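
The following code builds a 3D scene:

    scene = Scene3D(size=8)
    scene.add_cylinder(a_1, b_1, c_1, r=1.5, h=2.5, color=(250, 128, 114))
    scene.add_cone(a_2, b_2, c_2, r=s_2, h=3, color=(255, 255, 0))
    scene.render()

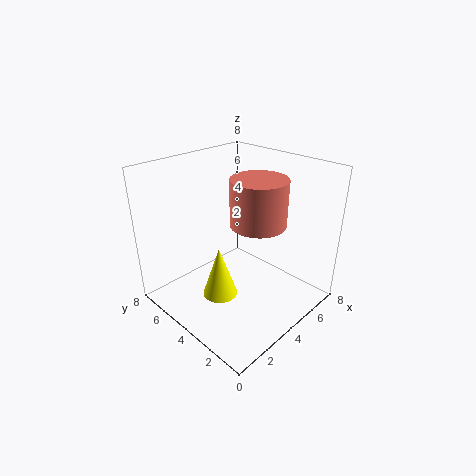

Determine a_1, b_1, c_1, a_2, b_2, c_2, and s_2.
a_1 = 4.5
b_1 = 3
c_1 = 5
a_2 = 3
b_2 = 4.5
c_2 = 0.5
s_2 = 1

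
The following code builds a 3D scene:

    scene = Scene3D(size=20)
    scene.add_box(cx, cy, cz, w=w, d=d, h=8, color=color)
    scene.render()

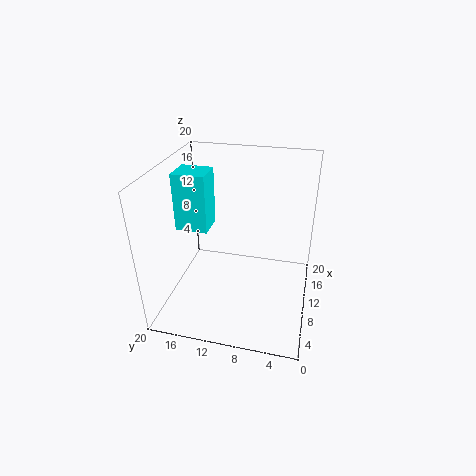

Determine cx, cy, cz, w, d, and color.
cx = 8.5, cy = 14, cz = 11, w = 4, d = 4.5, color = 'cyan'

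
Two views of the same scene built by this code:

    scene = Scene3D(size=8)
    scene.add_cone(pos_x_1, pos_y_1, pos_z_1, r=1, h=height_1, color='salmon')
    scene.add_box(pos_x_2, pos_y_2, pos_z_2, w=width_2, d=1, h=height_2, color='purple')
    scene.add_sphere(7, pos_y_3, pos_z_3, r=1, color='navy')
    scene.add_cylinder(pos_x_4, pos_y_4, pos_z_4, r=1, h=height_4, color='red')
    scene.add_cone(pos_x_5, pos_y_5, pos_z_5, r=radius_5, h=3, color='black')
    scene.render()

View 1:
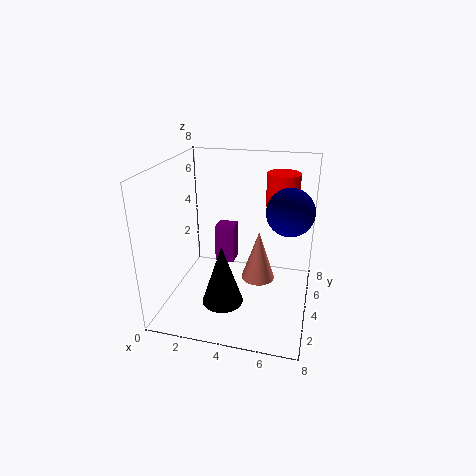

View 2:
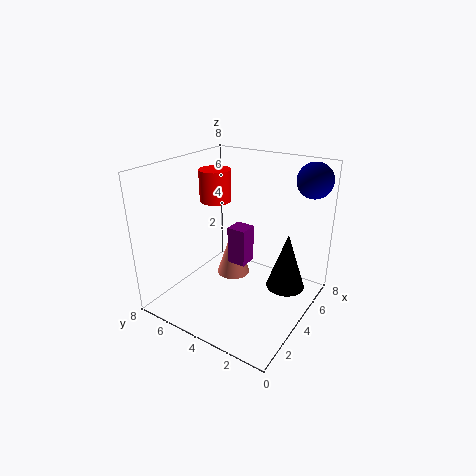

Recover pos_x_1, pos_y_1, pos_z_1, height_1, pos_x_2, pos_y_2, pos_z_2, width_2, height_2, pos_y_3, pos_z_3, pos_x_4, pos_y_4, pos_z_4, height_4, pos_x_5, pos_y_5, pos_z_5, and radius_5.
pos_x_1 = 5; pos_y_1 = 5; pos_z_1 = 1; height_1 = 3; pos_x_2 = 3; pos_y_2 = 3; pos_z_2 = 3; width_2 = 1; height_2 = 2; pos_y_3 = 1; pos_z_3 = 7; pos_x_4 = 6; pos_y_4 = 7; pos_z_4 = 5; height_4 = 2; pos_x_5 = 4; pos_y_5 = 1; pos_z_5 = 2; radius_5 = 1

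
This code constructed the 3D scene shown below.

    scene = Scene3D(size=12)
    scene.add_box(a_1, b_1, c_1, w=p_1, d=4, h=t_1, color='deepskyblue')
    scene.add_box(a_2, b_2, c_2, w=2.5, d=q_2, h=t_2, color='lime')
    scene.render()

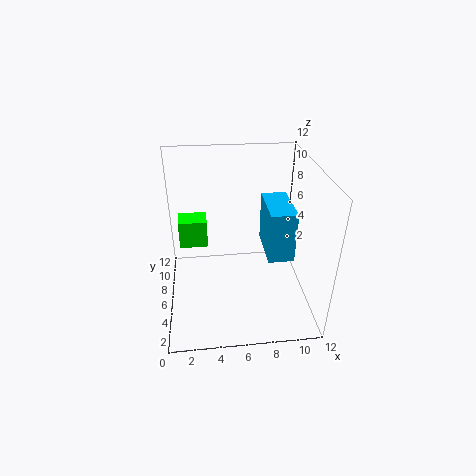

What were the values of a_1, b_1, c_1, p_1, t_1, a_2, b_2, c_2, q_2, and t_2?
a_1 = 8, b_1 = 3, c_1 = 5.5, p_1 = 2, t_1 = 4, a_2 = 1, b_2 = 8, c_2 = 4, q_2 = 2, t_2 = 2.5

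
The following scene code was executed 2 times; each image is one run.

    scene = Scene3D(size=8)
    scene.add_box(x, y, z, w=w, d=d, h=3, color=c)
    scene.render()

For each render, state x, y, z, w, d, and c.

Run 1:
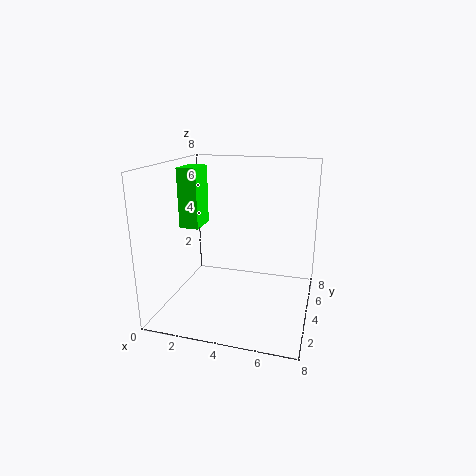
x = 1.5, y = 2, z = 5, w = 1, d = 1.5, c = 'lime'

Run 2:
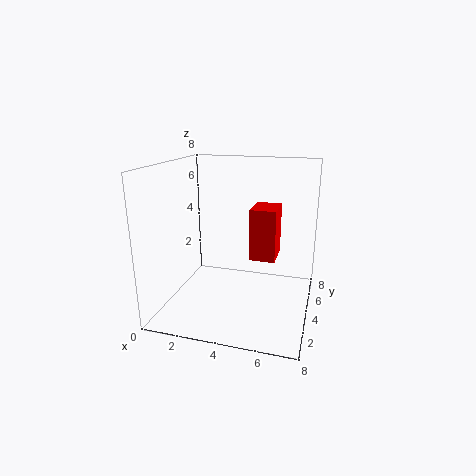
x = 4.5, y = 4.5, z = 2.5, w = 1.5, d = 2, c = 'red'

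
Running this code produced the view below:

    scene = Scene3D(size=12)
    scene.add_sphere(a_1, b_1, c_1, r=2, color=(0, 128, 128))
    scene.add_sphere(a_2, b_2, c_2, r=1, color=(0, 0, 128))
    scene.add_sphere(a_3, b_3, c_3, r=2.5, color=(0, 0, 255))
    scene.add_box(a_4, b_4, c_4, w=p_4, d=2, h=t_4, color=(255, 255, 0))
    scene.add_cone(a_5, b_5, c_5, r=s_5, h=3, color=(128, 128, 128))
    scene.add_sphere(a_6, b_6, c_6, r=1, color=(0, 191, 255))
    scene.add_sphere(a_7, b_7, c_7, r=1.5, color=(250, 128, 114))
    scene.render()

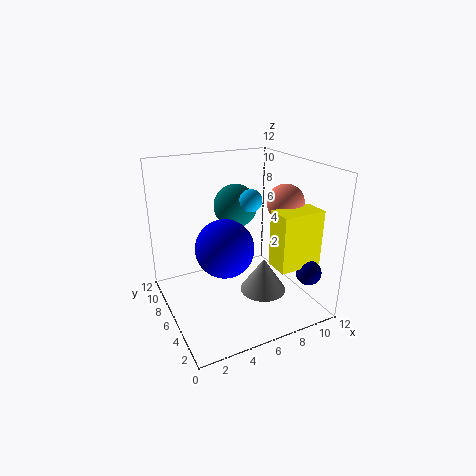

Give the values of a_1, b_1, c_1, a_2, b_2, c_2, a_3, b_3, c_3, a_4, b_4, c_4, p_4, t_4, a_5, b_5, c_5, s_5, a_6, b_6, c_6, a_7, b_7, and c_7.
a_1 = 7.5
b_1 = 9.5
c_1 = 7.5
a_2 = 10
b_2 = 1.5
c_2 = 4
a_3 = 5
b_3 = 6.5
c_3 = 5
a_4 = 7.5
b_4 = 1.5
c_4 = 4.5
p_4 = 3.5
t_4 = 4.5
a_5 = 8
b_5 = 5
c_5 = 1
s_5 = 2
a_6 = 8
b_6 = 7.5
c_6 = 8.5
a_7 = 9.5
b_7 = 4.5
c_7 = 9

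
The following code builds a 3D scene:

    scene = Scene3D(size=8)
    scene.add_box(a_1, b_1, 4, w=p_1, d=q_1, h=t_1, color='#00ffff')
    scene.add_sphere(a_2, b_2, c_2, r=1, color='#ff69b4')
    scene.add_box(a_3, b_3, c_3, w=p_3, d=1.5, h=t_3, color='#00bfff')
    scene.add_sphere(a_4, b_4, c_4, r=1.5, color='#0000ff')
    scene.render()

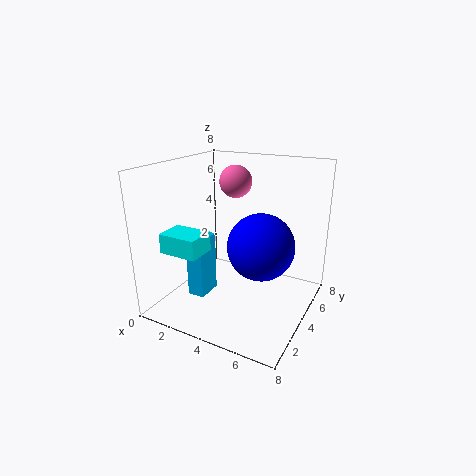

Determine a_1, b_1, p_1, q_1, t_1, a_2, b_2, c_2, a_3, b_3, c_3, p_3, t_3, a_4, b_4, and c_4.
a_1 = 1.5; b_1 = 0.5; p_1 = 2; q_1 = 1.5; t_1 = 1; a_2 = 2.5; b_2 = 6.5; c_2 = 6.5; a_3 = 1.5; b_3 = 2.5; c_3 = 0.5; p_3 = 1; t_3 = 3.5; a_4 = 6.5; b_4 = 1.5; c_4 = 5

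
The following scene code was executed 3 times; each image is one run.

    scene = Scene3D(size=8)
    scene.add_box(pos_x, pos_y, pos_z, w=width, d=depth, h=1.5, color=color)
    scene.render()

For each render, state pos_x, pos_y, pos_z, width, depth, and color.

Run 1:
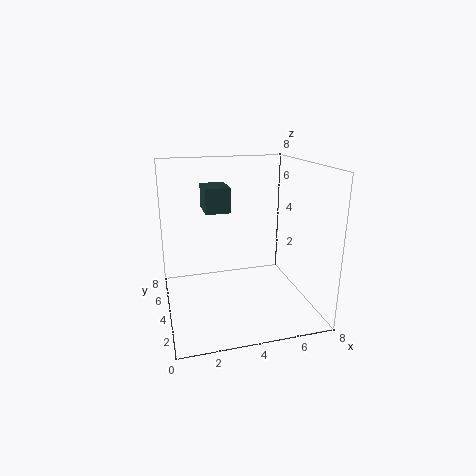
pos_x = 2.5, pos_y = 5.5, pos_z = 5, width = 1.5, depth = 2, color = 'darkslategray'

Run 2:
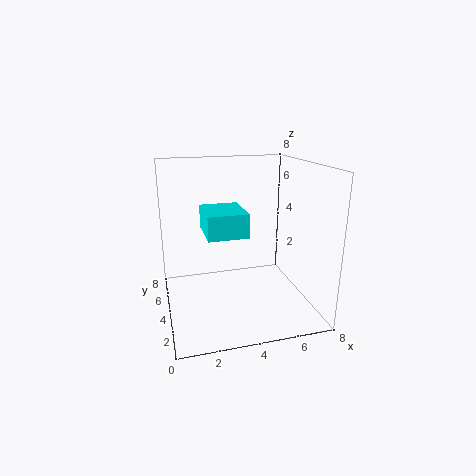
pos_x = 2.5, pos_y = 5, pos_z = 3.5, width = 2.5, depth = 3, color = 'cyan'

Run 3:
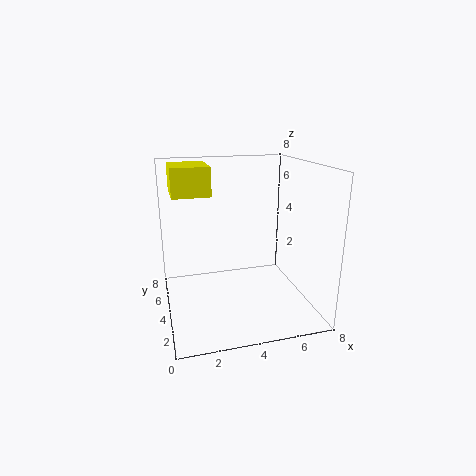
pos_x = 0.5, pos_y = 3.5, pos_z = 6.5, width = 2, depth = 2.5, color = 'yellow'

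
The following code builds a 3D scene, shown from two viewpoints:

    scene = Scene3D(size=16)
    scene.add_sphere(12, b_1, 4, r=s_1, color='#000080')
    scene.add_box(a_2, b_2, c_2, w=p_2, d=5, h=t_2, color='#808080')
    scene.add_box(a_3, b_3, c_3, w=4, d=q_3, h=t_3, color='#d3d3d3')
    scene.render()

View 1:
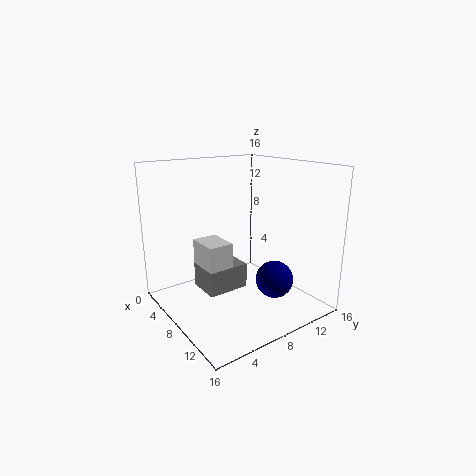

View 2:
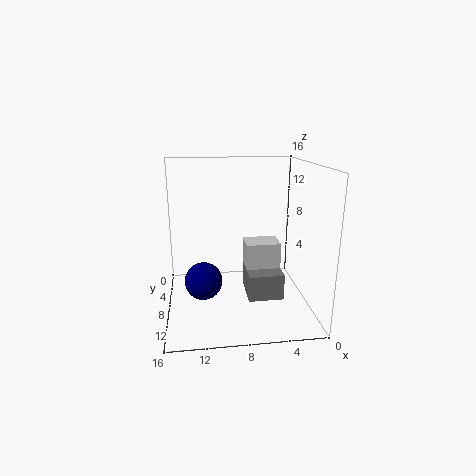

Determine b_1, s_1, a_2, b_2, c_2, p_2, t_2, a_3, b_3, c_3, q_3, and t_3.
b_1 = 10; s_1 = 2; a_2 = 3; b_2 = 5; c_2 = 1; p_2 = 4; t_2 = 3; a_3 = 3; b_3 = 5; c_3 = 4; q_3 = 3; t_3 = 3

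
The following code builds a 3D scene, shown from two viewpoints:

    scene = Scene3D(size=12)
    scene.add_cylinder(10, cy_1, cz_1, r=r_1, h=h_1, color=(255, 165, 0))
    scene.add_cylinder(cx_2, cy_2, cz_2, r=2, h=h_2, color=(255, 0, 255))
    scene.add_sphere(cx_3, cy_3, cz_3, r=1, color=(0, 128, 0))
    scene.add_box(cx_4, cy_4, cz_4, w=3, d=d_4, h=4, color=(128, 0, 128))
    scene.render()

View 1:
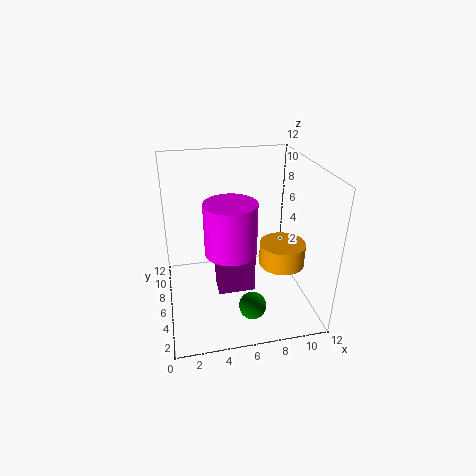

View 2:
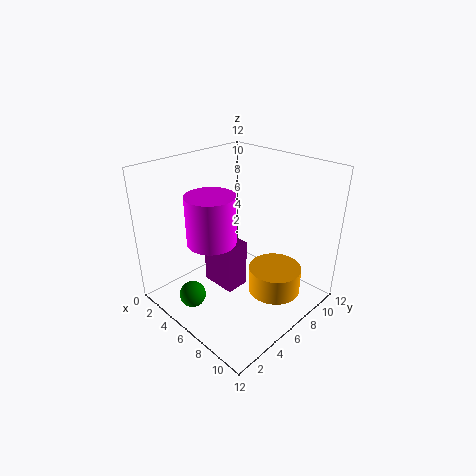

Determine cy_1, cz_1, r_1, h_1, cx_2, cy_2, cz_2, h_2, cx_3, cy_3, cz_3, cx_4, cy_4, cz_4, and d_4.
cy_1 = 6; cz_1 = 3; r_1 = 2; h_1 = 2; cx_2 = 5; cy_2 = 4; cz_2 = 6; h_2 = 4; cx_3 = 6; cy_3 = 1; cz_3 = 3; cx_4 = 4; cy_4 = 4; cz_4 = 2; d_4 = 2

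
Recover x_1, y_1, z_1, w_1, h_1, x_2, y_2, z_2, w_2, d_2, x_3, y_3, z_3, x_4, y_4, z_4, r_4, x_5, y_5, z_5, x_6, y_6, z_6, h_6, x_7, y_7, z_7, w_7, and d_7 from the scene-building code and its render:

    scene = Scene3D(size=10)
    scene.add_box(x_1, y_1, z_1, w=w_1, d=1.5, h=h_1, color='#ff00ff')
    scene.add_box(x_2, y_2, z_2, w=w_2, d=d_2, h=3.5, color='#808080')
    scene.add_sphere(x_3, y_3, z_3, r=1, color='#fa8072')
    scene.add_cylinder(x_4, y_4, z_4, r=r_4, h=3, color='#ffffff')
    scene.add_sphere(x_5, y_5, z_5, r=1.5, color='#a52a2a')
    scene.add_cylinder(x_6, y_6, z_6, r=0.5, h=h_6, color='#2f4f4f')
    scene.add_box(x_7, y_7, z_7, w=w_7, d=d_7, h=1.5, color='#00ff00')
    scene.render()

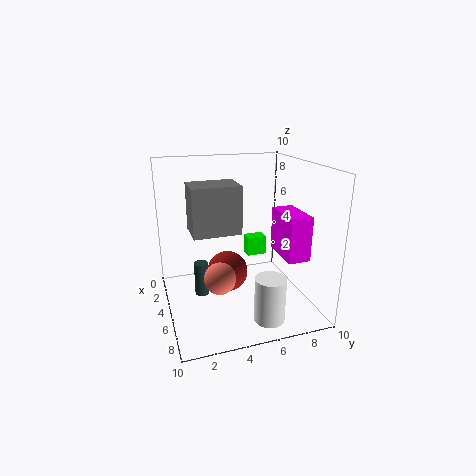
x_1 = 5, y_1 = 7.5, z_1 = 4, w_1 = 3, h_1 = 3, x_2 = 2, y_2 = 2, z_2 = 5, w_2 = 2.5, d_2 = 3.5, x_3 = 7.5, y_3 = 3, z_3 = 3.5, x_4 = 8.5, y_4 = 6, z_4 = 0.5, r_4 = 1, x_5 = 4, y_5 = 4.5, z_5 = 2, x_6 = 4, y_6 = 2.5, z_6 = 0.5, h_6 = 2.5, x_7 = 2, y_7 = 6.5, z_7 = 2.5, w_7 = 1, d_7 = 1.5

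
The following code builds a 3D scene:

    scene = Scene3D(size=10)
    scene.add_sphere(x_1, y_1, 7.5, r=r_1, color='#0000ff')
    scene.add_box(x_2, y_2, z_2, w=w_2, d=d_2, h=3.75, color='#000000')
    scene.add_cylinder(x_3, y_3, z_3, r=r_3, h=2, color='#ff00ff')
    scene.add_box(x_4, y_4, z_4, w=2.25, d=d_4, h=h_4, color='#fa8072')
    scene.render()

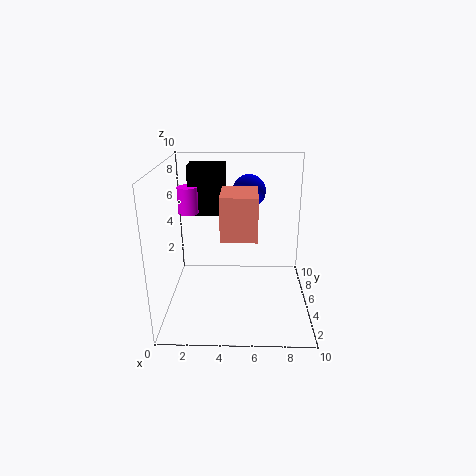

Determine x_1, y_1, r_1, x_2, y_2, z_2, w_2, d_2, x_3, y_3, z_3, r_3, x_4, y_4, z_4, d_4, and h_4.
x_1 = 5.75; y_1 = 8; r_1 = 1.25; x_2 = 1.25; y_2 = 7.25; z_2 = 5.75; w_2 = 2.75; d_2 = 1.75; x_3 = 1.25; y_3 = 7.25; z_3 = 6; r_3 = 0.75; x_4 = 4; y_4 = 2; z_4 = 6; d_4 = 2.75; h_4 = 2.75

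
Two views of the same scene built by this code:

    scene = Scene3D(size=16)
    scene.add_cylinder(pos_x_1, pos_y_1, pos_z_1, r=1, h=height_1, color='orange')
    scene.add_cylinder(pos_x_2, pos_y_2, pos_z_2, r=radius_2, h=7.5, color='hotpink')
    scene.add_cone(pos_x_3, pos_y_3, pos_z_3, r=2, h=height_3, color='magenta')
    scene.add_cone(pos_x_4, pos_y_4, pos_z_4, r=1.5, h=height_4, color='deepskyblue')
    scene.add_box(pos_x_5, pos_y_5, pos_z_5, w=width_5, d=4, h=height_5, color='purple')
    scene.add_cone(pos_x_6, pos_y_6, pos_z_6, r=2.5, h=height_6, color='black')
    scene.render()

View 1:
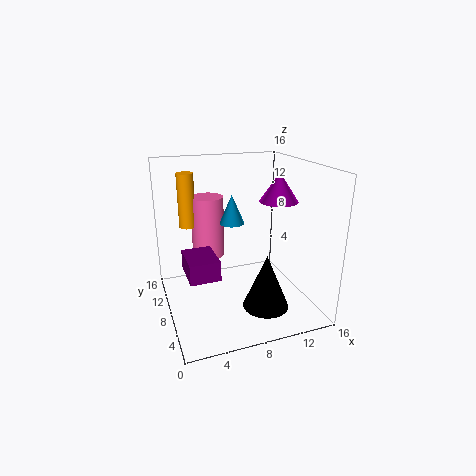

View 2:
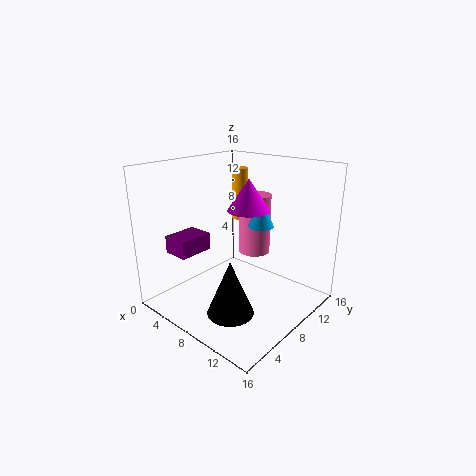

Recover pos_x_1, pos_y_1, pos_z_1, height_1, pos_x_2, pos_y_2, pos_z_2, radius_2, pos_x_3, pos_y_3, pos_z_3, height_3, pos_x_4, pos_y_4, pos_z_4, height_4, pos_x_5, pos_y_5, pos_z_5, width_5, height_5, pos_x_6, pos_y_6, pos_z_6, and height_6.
pos_x_1 = 3.5, pos_y_1 = 13.5, pos_z_1 = 8, height_1 = 6.5, pos_x_2 = 6, pos_y_2 = 13.5, pos_z_2 = 4, radius_2 = 2, pos_x_3 = 11.5, pos_y_3 = 5.5, pos_z_3 = 12.5, height_3 = 3, pos_x_4 = 8.5, pos_y_4 = 11.5, pos_z_4 = 8.5, height_4 = 3.5, pos_x_5 = 1.5, pos_y_5 = 3, pos_z_5 = 6, width_5 = 3, height_5 = 2, pos_x_6 = 10, pos_y_6 = 4.5, pos_z_6 = 1, height_6 = 6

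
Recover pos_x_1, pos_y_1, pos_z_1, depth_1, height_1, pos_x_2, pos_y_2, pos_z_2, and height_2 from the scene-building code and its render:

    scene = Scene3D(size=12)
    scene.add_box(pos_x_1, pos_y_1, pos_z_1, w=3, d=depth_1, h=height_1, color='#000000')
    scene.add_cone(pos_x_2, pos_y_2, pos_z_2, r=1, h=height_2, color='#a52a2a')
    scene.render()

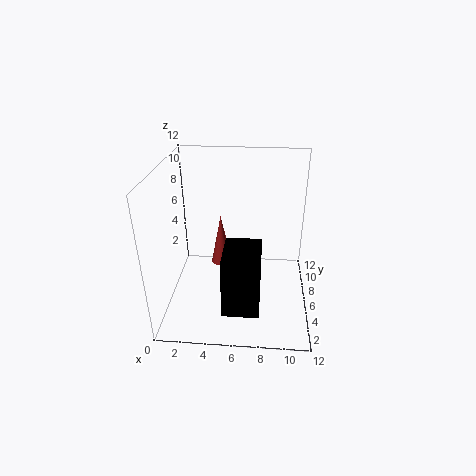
pos_x_1 = 5
pos_y_1 = 2
pos_z_1 = 1
depth_1 = 4
height_1 = 5
pos_x_2 = 4
pos_y_2 = 10
pos_z_2 = 1
height_2 = 5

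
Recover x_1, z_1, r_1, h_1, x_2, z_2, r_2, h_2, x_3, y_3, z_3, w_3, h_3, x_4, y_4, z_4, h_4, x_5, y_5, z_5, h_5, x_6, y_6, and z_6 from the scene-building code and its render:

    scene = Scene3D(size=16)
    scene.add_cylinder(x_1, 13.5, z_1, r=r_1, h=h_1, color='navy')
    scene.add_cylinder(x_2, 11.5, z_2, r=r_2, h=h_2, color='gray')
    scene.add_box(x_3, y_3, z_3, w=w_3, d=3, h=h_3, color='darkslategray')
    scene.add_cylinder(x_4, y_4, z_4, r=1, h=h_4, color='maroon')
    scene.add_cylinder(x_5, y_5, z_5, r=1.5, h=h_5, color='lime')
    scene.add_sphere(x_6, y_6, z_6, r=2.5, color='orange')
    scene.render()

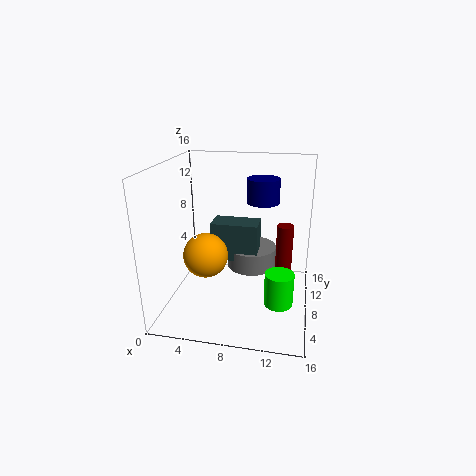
x_1 = 10, z_1 = 10.5, r_1 = 2, h_1 = 3, x_2 = 9, z_2 = 3, r_2 = 3, h_2 = 2.5, x_3 = 4.5, y_3 = 9, z_3 = 4.5, w_3 = 5.5, h_3 = 4.5, x_4 = 13, y_4 = 11.5, z_4 = 2, h_4 = 6.5, x_5 = 13, y_5 = 4.5, z_5 = 2.5, h_5 = 3.5, x_6 = 4.5, y_6 = 7, z_6 = 6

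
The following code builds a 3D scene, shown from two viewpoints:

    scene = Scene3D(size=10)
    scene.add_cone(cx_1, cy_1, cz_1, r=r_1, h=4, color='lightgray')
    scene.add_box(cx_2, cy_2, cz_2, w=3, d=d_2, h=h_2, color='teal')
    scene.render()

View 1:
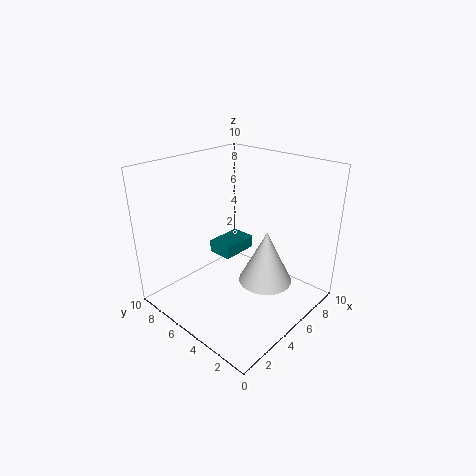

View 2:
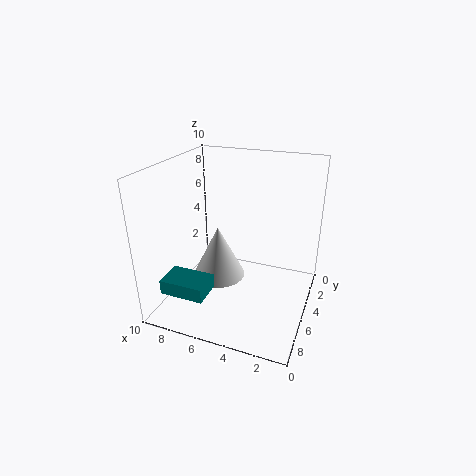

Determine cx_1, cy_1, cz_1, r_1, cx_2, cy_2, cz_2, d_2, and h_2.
cx_1 = 7; cy_1 = 4; cz_1 = 1; r_1 = 2; cx_2 = 6; cy_2 = 7; cz_2 = 2; d_2 = 2; h_2 = 1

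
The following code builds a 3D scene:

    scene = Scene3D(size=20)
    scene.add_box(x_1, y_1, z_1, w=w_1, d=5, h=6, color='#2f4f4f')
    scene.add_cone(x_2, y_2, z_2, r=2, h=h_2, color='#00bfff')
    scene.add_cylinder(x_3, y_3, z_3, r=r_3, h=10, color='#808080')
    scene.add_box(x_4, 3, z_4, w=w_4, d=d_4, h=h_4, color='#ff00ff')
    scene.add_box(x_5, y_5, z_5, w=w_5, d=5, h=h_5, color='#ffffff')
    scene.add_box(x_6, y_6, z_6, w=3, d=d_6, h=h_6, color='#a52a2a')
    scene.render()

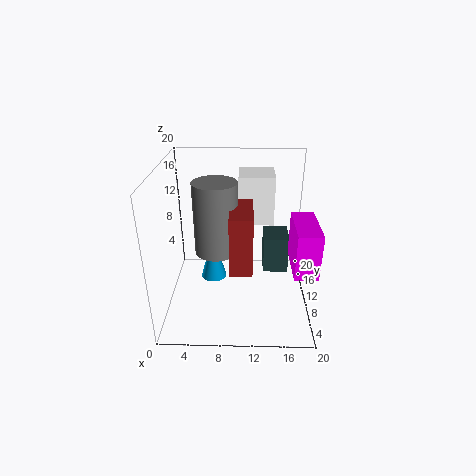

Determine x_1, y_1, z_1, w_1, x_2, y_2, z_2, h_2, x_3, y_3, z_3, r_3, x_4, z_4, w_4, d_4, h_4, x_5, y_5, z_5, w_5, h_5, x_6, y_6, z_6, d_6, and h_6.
x_1 = 14; y_1 = 15; z_1 = 1; w_1 = 4; x_2 = 6; y_2 = 14; z_2 = 1; h_2 = 7; x_3 = 7; y_3 = 10; z_3 = 8; r_3 = 3; x_4 = 17; z_4 = 8; w_4 = 3; d_4 = 7; h_4 = 6; x_5 = 10; y_5 = 12; z_5 = 11; w_5 = 5; h_5 = 7; x_6 = 9; y_6 = 5; z_6 = 7; d_6 = 7; h_6 = 8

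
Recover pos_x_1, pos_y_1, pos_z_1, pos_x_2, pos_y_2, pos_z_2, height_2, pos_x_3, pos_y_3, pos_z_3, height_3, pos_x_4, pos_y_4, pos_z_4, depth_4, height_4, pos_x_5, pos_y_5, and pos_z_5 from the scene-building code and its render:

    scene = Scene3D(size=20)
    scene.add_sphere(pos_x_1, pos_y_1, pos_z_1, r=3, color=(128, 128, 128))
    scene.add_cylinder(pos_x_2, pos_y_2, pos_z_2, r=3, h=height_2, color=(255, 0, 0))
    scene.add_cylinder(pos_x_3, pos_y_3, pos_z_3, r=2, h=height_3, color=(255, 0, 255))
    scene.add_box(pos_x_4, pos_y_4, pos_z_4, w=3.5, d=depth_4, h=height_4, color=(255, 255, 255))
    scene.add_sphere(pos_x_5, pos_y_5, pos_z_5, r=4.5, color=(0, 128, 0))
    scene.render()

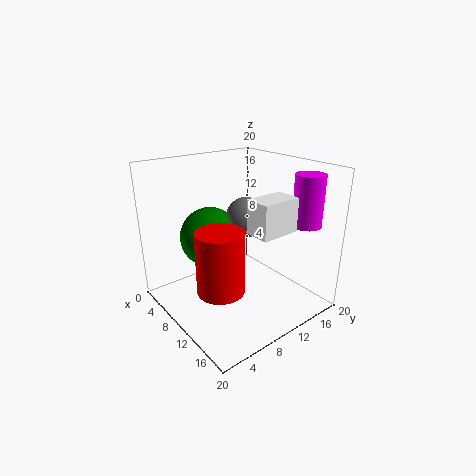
pos_x_1 = 7.5, pos_y_1 = 13.5, pos_z_1 = 11.5, pos_x_2 = 13.5, pos_y_2 = 4.5, pos_z_2 = 5.5, height_2 = 8, pos_x_3 = 16, pos_y_3 = 17, pos_z_3 = 12, height_3 = 7, pos_x_4 = 13, pos_y_4 = 9, pos_z_4 = 12, depth_4 = 5.5, height_4 = 4.5, pos_x_5 = 4.5, pos_y_5 = 9, pos_z_5 = 8.5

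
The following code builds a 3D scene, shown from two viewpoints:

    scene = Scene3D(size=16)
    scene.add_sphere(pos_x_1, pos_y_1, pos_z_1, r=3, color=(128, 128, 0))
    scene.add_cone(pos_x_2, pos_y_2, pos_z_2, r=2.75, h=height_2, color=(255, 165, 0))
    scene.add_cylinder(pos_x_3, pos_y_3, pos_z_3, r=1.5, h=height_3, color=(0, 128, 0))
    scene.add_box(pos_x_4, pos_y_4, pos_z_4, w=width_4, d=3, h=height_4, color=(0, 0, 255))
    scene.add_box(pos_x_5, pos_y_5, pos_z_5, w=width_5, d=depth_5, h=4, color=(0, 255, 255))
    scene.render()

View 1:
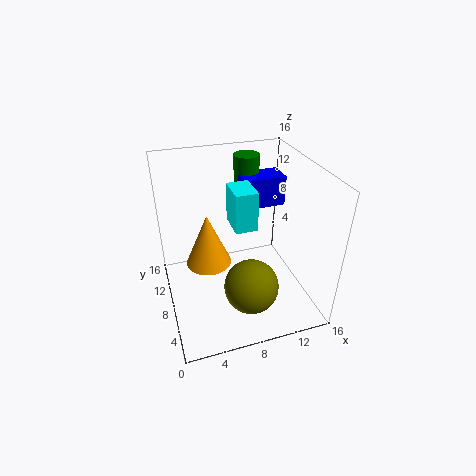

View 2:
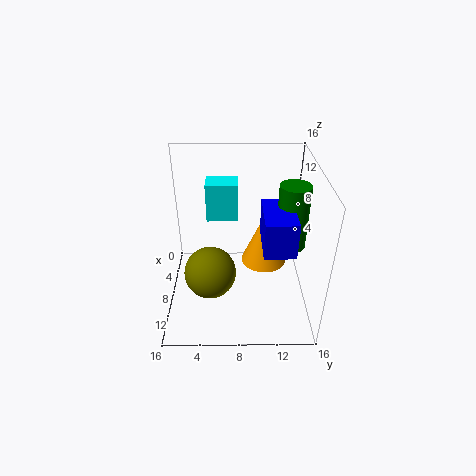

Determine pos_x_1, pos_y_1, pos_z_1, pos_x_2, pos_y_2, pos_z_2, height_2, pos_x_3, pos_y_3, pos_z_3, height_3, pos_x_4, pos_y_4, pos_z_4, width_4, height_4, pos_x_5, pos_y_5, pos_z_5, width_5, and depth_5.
pos_x_1 = 8.5; pos_y_1 = 4.75; pos_z_1 = 3.5; pos_x_2 = 5.25; pos_y_2 = 11.25; pos_z_2 = 3; height_2 = 6.5; pos_x_3 = 10.75; pos_y_3 = 13.25; pos_z_3 = 9; height_3 = 6.5; pos_x_4 = 9.5; pos_y_4 = 10.25; pos_z_4 = 10; width_4 = 5; height_4 = 3.5; pos_x_5 = 6.75; pos_y_5 = 4.75; pos_z_5 = 10.75; width_5 = 2.25; depth_5 = 3.25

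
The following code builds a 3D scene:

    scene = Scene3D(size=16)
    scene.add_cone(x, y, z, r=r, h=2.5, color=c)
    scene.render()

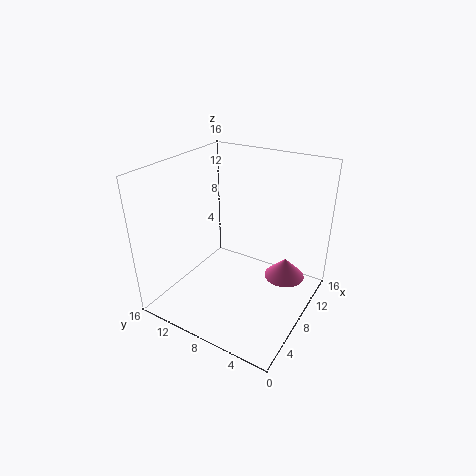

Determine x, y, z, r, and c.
x = 13.25; y = 4.25; z = 1; r = 2.5; c = 'hotpink'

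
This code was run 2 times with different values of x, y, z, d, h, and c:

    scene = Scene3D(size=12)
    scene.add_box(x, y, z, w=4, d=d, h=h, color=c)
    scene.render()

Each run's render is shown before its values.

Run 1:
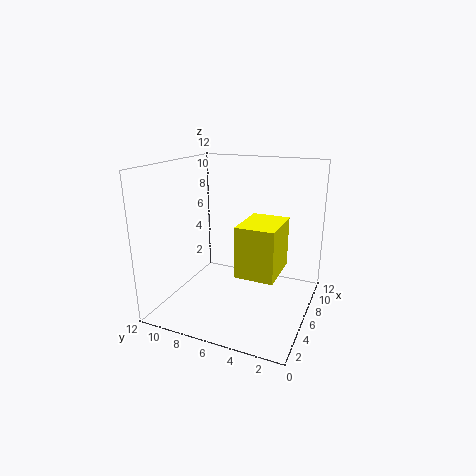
x = 3, y = 2, z = 4, d = 3, h = 4, c = 'yellow'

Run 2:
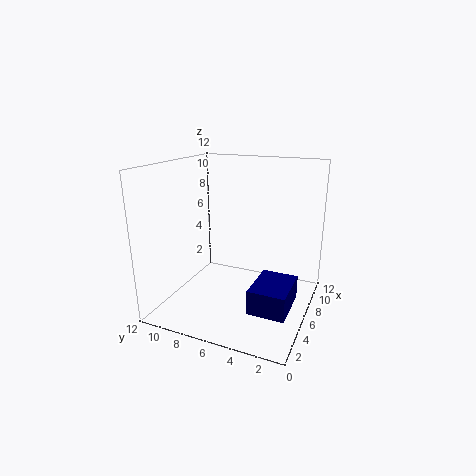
x = 3, y = 1, z = 1, d = 3, h = 2, c = 'navy'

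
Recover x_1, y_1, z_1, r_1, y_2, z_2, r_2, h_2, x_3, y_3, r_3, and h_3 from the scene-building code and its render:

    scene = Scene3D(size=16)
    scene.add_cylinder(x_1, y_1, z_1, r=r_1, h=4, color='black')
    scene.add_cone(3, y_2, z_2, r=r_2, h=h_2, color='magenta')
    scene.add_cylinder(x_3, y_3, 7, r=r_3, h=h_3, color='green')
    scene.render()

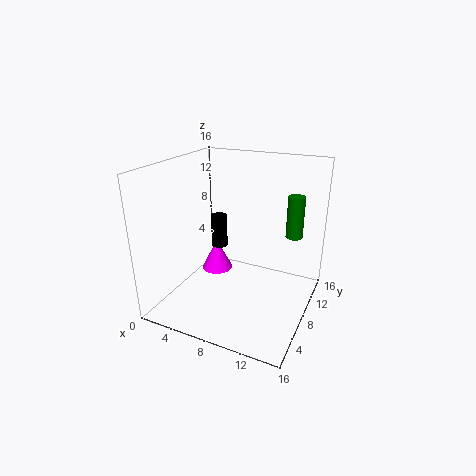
x_1 = 4, y_1 = 11, z_1 = 5, r_1 = 1, y_2 = 12, z_2 = 1, r_2 = 2, h_2 = 4, x_3 = 13, y_3 = 13, r_3 = 1, h_3 = 5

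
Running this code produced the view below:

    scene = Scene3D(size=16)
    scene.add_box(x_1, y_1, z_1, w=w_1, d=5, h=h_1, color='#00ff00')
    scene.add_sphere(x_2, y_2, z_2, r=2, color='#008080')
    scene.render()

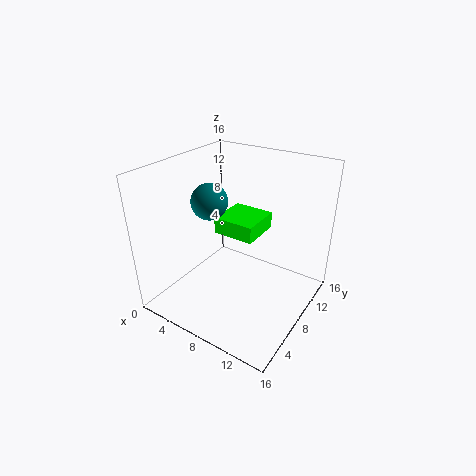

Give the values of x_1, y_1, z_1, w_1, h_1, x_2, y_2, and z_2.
x_1 = 4
y_1 = 9
z_1 = 7
w_1 = 5
h_1 = 2
x_2 = 5
y_2 = 7
z_2 = 12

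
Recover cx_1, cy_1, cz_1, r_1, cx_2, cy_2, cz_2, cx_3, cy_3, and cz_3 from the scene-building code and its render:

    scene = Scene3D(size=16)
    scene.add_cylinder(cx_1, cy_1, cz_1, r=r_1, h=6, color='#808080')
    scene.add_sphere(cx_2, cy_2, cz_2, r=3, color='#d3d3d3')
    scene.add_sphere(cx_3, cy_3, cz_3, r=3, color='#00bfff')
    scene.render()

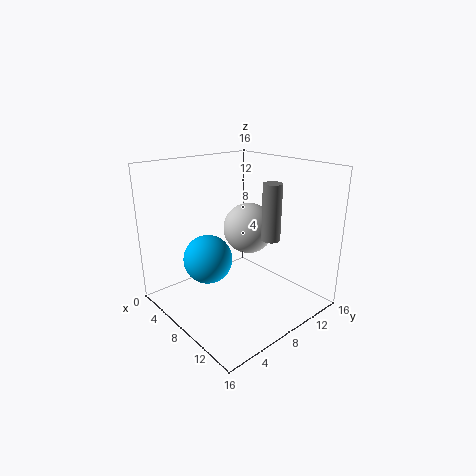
cx_1 = 11.5; cy_1 = 9.5; cz_1 = 8.5; r_1 = 1; cx_2 = 6.5; cy_2 = 11; cz_2 = 8; cx_3 = 3.5; cy_3 = 7; cz_3 = 4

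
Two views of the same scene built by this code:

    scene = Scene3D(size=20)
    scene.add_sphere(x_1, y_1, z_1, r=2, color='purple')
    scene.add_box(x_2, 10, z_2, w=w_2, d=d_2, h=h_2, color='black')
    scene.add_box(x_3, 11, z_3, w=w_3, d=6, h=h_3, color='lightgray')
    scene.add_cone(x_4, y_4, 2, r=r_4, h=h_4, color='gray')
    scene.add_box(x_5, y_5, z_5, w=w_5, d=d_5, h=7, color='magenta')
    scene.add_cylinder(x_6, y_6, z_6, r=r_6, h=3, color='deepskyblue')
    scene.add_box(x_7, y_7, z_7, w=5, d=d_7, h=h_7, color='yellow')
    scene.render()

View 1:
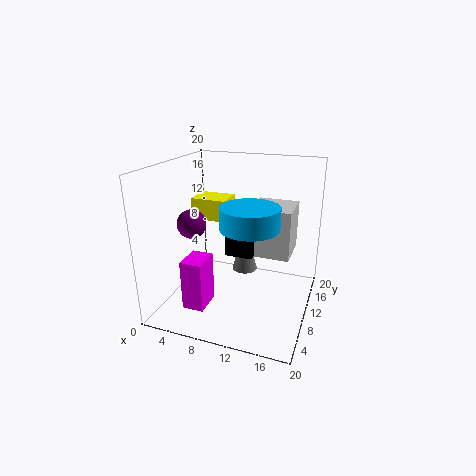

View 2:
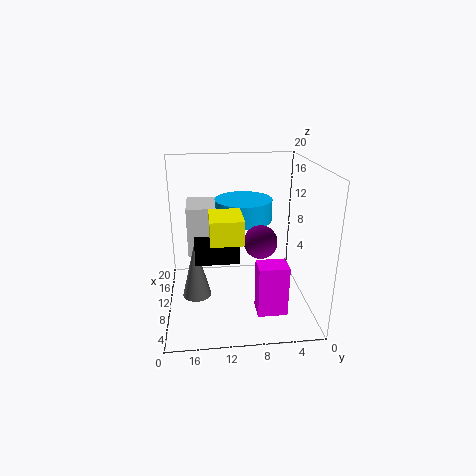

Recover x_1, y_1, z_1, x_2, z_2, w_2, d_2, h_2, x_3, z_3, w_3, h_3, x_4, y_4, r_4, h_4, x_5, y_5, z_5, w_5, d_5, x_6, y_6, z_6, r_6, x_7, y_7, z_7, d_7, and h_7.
x_1 = 4; y_1 = 8; z_1 = 12; x_2 = 8; z_2 = 7; w_2 = 4; d_2 = 6; h_2 = 3; x_3 = 11; z_3 = 7; w_3 = 6; h_3 = 7; x_4 = 9; y_4 = 16; r_4 = 2; h_4 = 8; x_5 = 4; y_5 = 4; z_5 = 1; w_5 = 3; d_5 = 4; x_6 = 12; y_6 = 9; z_6 = 12; r_6 = 4; x_7 = 3; y_7 = 10; z_7 = 12; d_7 = 4; h_7 = 3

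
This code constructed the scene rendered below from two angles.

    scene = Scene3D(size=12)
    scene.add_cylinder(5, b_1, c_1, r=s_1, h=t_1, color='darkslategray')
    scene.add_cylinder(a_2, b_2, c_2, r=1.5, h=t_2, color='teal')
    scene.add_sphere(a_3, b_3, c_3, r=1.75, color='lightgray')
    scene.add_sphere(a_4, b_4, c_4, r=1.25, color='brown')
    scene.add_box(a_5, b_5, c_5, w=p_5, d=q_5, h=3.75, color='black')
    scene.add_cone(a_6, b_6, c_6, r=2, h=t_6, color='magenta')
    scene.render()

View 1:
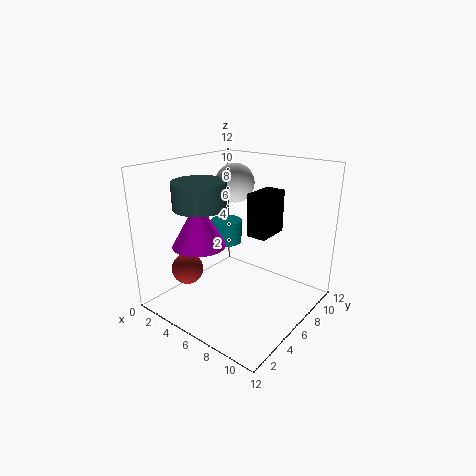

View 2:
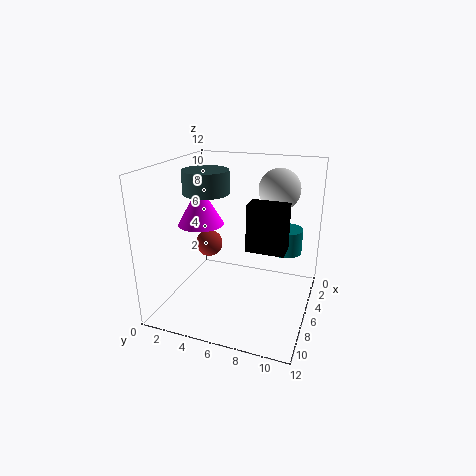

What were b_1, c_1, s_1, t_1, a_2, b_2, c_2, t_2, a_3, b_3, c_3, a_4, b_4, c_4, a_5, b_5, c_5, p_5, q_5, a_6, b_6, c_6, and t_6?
b_1 = 2.75; c_1 = 9.25; s_1 = 2; t_1 = 2; a_2 = 2; b_2 = 9.25; c_2 = 3.5; t_2 = 2.25; a_3 = 3.5; b_3 = 8.75; c_3 = 9.75; a_4 = 3.75; b_4 = 2.25; c_4 = 4; a_5 = 6; b_5 = 7.25; c_5 = 5.75; p_5 = 1.75; q_5 = 3; a_6 = 5.25; b_6 = 2.25; c_6 = 6.5; t_6 = 3.5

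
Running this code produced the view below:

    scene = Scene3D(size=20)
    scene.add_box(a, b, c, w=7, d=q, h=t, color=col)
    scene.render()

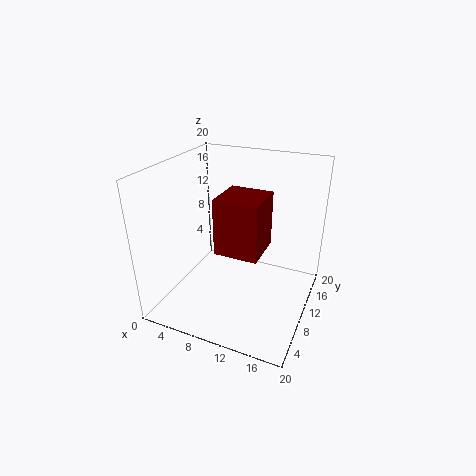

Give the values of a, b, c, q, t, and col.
a = 5
b = 12
c = 5
q = 7
t = 9
col = 'maroon'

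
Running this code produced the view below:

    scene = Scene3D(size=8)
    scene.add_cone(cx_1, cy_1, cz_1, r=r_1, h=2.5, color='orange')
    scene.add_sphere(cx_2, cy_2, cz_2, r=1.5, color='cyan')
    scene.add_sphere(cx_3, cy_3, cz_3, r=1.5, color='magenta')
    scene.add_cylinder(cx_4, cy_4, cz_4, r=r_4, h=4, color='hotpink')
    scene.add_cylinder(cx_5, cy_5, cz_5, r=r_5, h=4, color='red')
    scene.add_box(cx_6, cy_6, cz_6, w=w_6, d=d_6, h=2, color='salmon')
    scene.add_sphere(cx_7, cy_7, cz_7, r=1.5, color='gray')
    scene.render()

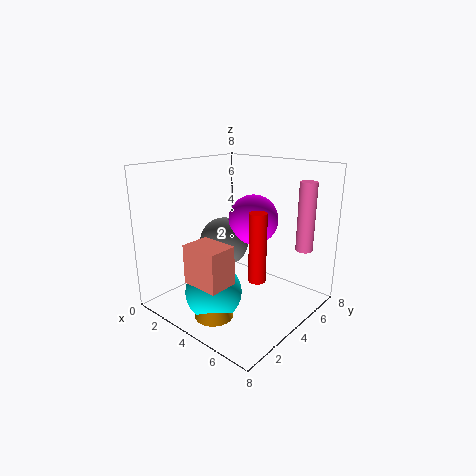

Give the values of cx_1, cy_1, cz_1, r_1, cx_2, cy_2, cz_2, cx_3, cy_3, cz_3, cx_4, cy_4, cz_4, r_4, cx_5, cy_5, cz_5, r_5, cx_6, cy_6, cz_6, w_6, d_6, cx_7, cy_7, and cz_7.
cx_1 = 4.5; cy_1 = 1.5; cz_1 = 0.5; r_1 = 1; cx_2 = 4; cy_2 = 2; cz_2 = 1.5; cx_3 = 3.5; cy_3 = 6; cz_3 = 4.5; cx_4 = 6.5; cy_4 = 7; cz_4 = 3; r_4 = 0.5; cx_5 = 5; cy_5 = 4.5; cz_5 = 1.5; r_5 = 0.5; cx_6 = 3.5; cy_6 = 0.5; cz_6 = 2.5; w_6 = 2; d_6 = 1.5; cx_7 = 2; cy_7 = 5; cz_7 = 3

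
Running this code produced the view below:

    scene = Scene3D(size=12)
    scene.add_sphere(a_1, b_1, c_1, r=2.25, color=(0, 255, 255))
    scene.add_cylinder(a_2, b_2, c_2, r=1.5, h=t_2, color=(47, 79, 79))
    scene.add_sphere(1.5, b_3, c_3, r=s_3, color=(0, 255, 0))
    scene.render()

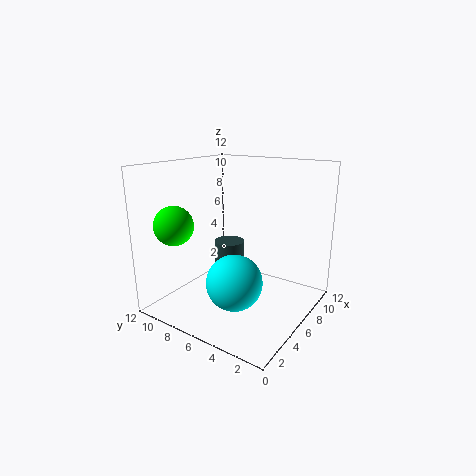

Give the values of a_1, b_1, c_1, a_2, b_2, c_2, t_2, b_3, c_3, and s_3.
a_1 = 4
b_1 = 5
c_1 = 3
a_2 = 10
b_2 = 9.75
c_2 = 1.5
t_2 = 2.25
b_3 = 8.75
c_3 = 7.75
s_3 = 1.5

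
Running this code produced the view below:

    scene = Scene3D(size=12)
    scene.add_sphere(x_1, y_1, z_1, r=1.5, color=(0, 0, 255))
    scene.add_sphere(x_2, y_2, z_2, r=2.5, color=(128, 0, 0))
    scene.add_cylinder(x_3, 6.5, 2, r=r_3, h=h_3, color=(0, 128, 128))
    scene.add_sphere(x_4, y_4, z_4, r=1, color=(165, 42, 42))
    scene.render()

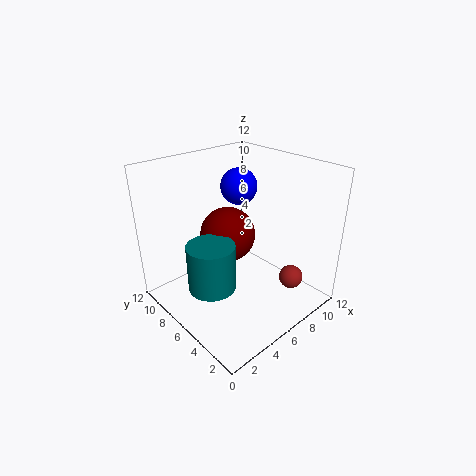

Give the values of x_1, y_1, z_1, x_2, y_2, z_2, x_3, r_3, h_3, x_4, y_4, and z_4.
x_1 = 7; y_1 = 7; z_1 = 10; x_2 = 7; y_2 = 8.5; z_2 = 5; x_3 = 3.5; r_3 = 2; h_3 = 4; x_4 = 9; y_4 = 2.5; z_4 = 2.5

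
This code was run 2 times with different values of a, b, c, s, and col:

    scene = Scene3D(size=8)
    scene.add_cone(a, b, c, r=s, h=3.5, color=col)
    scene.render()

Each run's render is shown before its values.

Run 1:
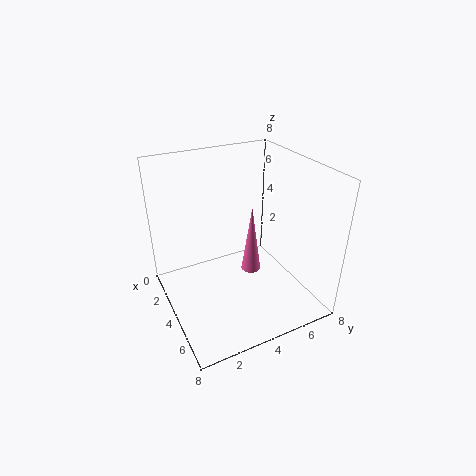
a = 5.5; b = 4; c = 3; s = 0.5; col = 'hotpink'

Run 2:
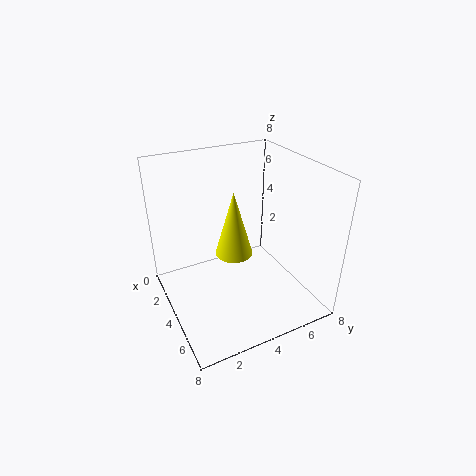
a = 4.5; b = 3.5; c = 3.5; s = 1; col = 'yellow'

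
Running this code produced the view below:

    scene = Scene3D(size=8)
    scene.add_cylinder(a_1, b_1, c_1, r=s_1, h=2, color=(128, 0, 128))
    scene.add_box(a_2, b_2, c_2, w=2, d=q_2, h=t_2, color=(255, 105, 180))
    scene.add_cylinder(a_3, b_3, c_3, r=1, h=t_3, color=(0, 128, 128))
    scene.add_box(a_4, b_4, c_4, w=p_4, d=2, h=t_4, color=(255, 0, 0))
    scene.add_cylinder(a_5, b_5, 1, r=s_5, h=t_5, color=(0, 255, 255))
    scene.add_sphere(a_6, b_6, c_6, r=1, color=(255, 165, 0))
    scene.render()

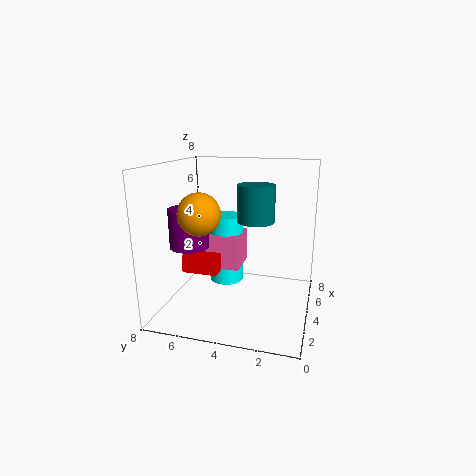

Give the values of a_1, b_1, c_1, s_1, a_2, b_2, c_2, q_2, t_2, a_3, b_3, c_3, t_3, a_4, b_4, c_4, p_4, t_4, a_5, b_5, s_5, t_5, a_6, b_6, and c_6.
a_1 = 2; b_1 = 6; c_1 = 4; s_1 = 1; a_2 = 4; b_2 = 4; c_2 = 2; q_2 = 2; t_2 = 2; a_3 = 4; b_3 = 3; c_3 = 5; t_3 = 2; a_4 = 3; b_4 = 5; c_4 = 2; p_4 = 1; t_4 = 1; a_5 = 5; b_5 = 5; s_5 = 1; t_5 = 4; a_6 = 1; b_6 = 5; c_6 = 6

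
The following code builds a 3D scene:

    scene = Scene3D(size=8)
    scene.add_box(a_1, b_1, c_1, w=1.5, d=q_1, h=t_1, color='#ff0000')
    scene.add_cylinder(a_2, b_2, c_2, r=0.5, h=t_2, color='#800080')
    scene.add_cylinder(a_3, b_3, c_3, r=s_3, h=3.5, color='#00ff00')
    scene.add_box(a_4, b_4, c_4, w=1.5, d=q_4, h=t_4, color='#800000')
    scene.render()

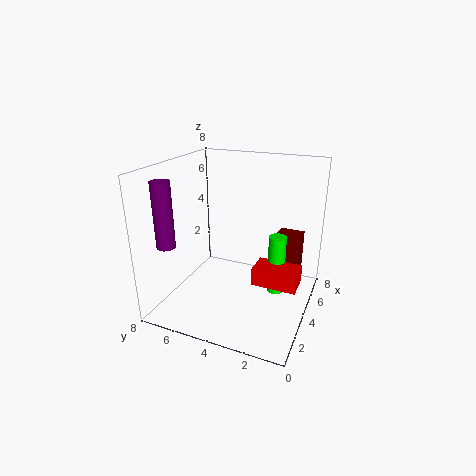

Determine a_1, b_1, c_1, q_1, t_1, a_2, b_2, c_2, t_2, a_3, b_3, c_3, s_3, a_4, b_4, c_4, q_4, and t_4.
a_1 = 3.5
b_1 = 0.5
c_1 = 1.5
q_1 = 2.5
t_1 = 1
a_2 = 1.5
b_2 = 7
c_2 = 4
t_2 = 3.5
a_3 = 5
b_3 = 2
c_3 = 0.5
s_3 = 0.5
a_4 = 6
b_4 = 1
c_4 = 0.5
q_4 = 1.5
t_4 = 3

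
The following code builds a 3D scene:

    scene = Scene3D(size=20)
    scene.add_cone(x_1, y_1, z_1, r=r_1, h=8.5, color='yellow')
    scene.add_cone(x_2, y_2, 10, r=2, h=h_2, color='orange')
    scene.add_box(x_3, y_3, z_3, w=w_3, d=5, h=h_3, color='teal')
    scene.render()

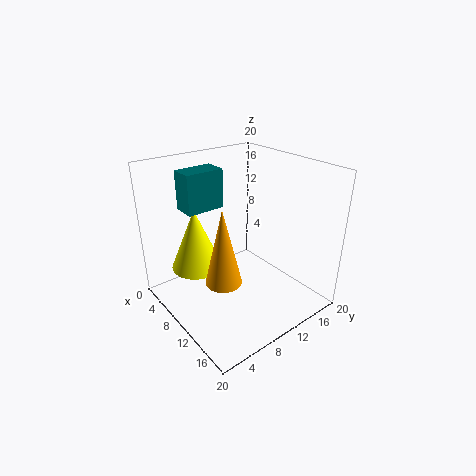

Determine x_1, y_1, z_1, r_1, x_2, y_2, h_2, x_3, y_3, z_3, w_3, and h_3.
x_1 = 7; y_1 = 5; z_1 = 6; r_1 = 3.5; x_2 = 17; y_2 = 2.5; h_2 = 8.5; x_3 = 6.5; y_3 = 3; z_3 = 15; w_3 = 3; h_3 = 5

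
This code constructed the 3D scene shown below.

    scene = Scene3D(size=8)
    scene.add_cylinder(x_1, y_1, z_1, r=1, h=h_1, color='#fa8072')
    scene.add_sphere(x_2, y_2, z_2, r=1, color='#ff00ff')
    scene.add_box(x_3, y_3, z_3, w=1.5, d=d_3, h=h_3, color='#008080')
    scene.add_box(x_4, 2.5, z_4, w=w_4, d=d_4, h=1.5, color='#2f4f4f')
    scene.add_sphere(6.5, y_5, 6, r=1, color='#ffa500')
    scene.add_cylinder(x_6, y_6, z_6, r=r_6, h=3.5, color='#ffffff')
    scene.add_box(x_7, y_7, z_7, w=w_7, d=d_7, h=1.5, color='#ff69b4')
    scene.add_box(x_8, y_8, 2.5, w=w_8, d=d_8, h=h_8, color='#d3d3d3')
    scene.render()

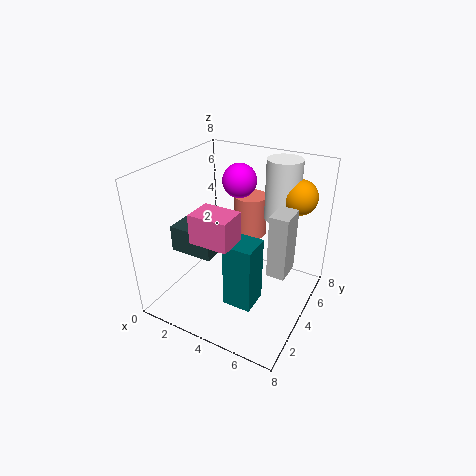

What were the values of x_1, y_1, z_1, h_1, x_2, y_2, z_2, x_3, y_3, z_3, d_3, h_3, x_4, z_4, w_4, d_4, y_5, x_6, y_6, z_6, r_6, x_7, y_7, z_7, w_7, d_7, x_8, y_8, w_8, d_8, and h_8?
x_1 = 3.5
y_1 = 6.5
z_1 = 3
h_1 = 2.5
x_2 = 3
y_2 = 6
z_2 = 6.5
x_3 = 4.5
y_3 = 1.5
z_3 = 1.5
d_3 = 1.5
h_3 = 3.5
x_4 = 0.5
z_4 = 3
w_4 = 2.5
d_4 = 2.5
y_5 = 6.5
x_6 = 5.5
y_6 = 6.5
z_6 = 4.5
r_6 = 1
x_7 = 3
y_7 = 1
z_7 = 5
w_7 = 2
d_7 = 1.5
x_8 = 6
y_8 = 3.5
w_8 = 1
d_8 = 1.5
h_8 = 3.5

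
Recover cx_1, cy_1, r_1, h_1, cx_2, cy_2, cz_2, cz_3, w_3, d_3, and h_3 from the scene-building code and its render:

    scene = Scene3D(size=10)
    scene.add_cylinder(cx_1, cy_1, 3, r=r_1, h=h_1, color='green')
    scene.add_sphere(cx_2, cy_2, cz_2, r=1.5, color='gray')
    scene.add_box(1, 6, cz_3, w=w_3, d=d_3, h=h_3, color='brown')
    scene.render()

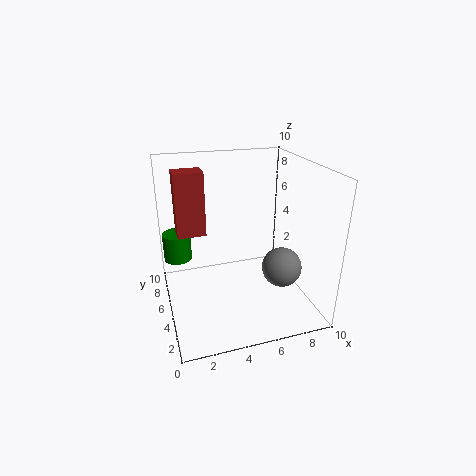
cx_1 = 1; cy_1 = 7; r_1 = 1; h_1 = 2; cx_2 = 8.5; cy_2 = 5; cz_2 = 2; cz_3 = 5; w_3 = 2; d_3 = 1.5; h_3 = 4.5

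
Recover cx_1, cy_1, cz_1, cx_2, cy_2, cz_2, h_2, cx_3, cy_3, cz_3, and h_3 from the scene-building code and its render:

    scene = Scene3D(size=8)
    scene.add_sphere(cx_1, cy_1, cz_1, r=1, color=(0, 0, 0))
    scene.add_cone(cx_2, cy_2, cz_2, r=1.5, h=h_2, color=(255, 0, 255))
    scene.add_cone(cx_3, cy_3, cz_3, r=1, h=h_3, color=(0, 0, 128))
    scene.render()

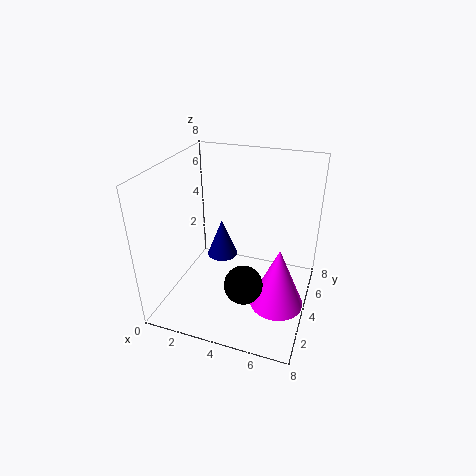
cx_1 = 5; cy_1 = 2; cz_1 = 2.5; cx_2 = 6.5; cy_2 = 3.5; cz_2 = 0.5; h_2 = 3.5; cx_3 = 2; cy_3 = 6.5; cz_3 = 1; h_3 = 2.5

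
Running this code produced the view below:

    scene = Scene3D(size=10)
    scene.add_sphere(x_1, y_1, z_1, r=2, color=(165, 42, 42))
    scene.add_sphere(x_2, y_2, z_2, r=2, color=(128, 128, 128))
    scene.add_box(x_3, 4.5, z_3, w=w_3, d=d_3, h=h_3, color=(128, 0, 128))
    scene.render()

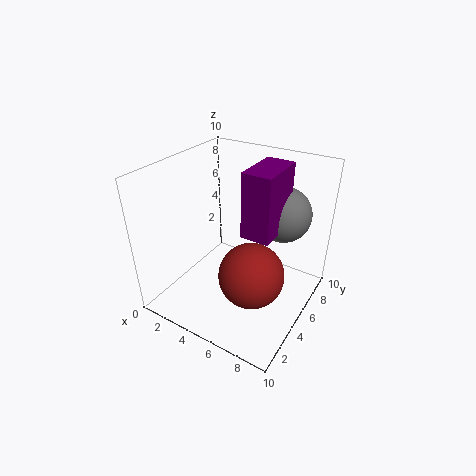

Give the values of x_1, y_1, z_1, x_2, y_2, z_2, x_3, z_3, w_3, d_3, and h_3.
x_1 = 7.5, y_1 = 2.5, z_1 = 4.5, x_2 = 7, y_2 = 8, z_2 = 6, x_3 = 5.5, z_3 = 5.5, w_3 = 2, d_3 = 3.5, h_3 = 4.5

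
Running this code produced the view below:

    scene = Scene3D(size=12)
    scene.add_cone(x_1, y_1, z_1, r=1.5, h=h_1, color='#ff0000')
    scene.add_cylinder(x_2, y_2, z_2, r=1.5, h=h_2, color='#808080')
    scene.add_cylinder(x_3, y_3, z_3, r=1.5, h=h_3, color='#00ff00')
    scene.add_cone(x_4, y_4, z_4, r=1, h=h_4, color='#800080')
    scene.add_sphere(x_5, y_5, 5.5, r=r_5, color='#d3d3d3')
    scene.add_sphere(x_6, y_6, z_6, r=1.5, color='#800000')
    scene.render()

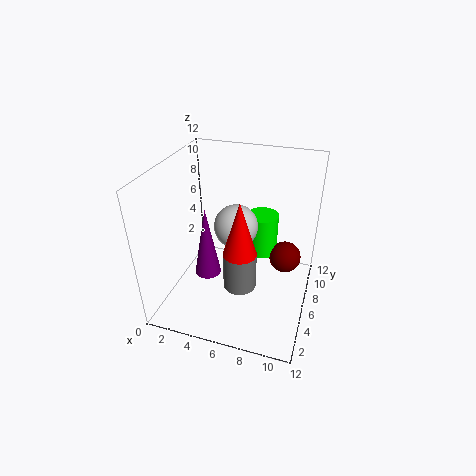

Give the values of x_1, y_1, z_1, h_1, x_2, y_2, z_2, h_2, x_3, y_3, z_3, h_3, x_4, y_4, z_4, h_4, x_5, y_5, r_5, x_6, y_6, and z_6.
x_1 = 6
y_1 = 6.5
z_1 = 4
h_1 = 5
x_2 = 6
y_2 = 6.5
z_2 = 0.5
h_2 = 3.5
x_3 = 7
y_3 = 10.5
z_3 = 2
h_3 = 4
x_4 = 4.5
y_4 = 3
z_4 = 4.5
h_4 = 5.5
x_5 = 5
y_5 = 8.5
r_5 = 2
x_6 = 9.5
y_6 = 10
z_6 = 2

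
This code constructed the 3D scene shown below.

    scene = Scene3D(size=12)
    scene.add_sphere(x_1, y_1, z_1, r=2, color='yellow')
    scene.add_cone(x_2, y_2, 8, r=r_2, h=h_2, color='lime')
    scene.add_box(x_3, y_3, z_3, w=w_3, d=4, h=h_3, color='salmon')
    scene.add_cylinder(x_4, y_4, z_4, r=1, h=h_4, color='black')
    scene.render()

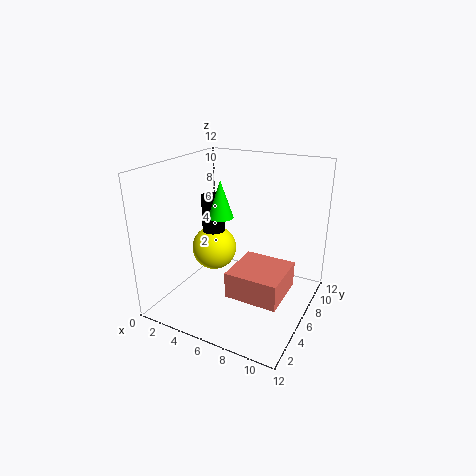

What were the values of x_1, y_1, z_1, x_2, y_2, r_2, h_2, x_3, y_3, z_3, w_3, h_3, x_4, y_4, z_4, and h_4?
x_1 = 3; y_1 = 7; z_1 = 4; x_2 = 5; y_2 = 5; r_2 = 1; h_2 = 3; x_3 = 7; y_3 = 2; z_3 = 3; w_3 = 4; h_3 = 2; x_4 = 3; y_4 = 7; z_4 = 4; h_4 = 5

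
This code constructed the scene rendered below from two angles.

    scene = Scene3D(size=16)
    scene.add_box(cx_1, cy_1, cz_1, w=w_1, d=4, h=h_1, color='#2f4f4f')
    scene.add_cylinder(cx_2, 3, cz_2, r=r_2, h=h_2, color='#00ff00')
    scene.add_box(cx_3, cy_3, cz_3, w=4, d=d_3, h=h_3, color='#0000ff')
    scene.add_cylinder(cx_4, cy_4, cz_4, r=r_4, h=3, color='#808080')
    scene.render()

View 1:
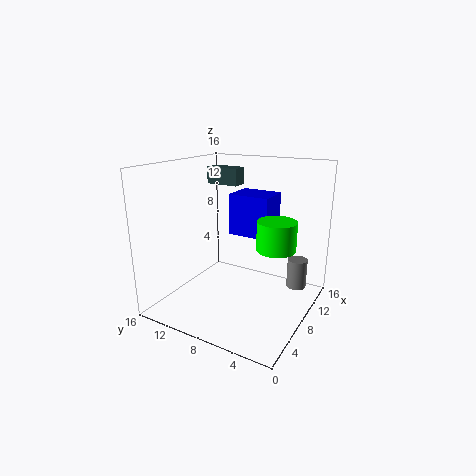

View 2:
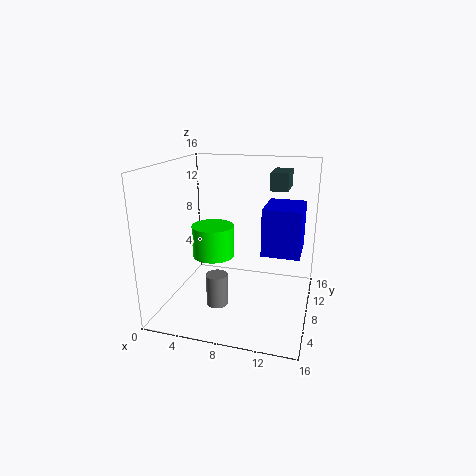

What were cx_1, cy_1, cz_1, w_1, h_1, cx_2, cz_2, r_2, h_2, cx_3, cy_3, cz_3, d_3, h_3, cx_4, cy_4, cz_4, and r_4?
cx_1 = 11; cy_1 = 10; cz_1 = 13; w_1 = 2; h_1 = 2; cx_2 = 7; cz_2 = 8; r_2 = 2; h_2 = 3; cx_3 = 11; cy_3 = 6; cz_3 = 7; d_3 = 5; h_3 = 5; cx_4 = 8; cy_4 = 1; cz_4 = 4; r_4 = 1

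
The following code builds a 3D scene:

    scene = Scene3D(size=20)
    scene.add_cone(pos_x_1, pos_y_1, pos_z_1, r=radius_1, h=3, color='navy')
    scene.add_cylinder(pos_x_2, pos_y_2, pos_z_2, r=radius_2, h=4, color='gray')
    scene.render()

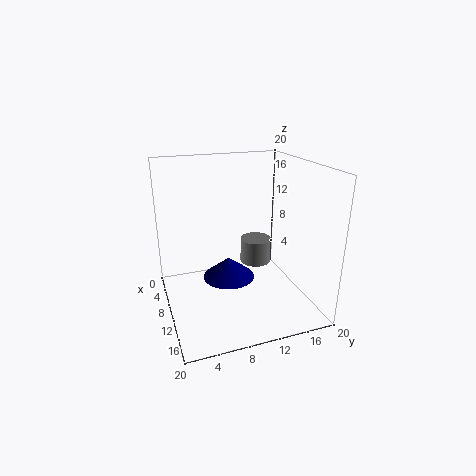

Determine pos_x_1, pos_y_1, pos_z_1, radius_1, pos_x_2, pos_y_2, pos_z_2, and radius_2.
pos_x_1 = 8.75; pos_y_1 = 9; pos_z_1 = 3.5; radius_1 = 3.75; pos_x_2 = 4; pos_y_2 = 15.25; pos_z_2 = 2.75; radius_2 = 2.5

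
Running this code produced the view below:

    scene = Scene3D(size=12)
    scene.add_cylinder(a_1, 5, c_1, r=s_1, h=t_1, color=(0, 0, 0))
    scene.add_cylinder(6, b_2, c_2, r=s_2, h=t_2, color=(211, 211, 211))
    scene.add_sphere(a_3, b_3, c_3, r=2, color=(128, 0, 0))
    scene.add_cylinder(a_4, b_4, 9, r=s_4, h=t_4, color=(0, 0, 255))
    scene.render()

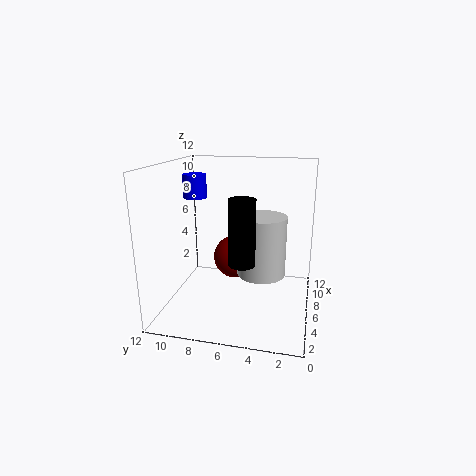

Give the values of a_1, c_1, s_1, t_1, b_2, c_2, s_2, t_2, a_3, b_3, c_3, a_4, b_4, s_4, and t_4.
a_1 = 3
c_1 = 5
s_1 = 1
t_1 = 5
b_2 = 4
c_2 = 3
s_2 = 2
t_2 = 5
a_3 = 9
b_3 = 7
c_3 = 3
a_4 = 7
b_4 = 10
s_4 = 1
t_4 = 2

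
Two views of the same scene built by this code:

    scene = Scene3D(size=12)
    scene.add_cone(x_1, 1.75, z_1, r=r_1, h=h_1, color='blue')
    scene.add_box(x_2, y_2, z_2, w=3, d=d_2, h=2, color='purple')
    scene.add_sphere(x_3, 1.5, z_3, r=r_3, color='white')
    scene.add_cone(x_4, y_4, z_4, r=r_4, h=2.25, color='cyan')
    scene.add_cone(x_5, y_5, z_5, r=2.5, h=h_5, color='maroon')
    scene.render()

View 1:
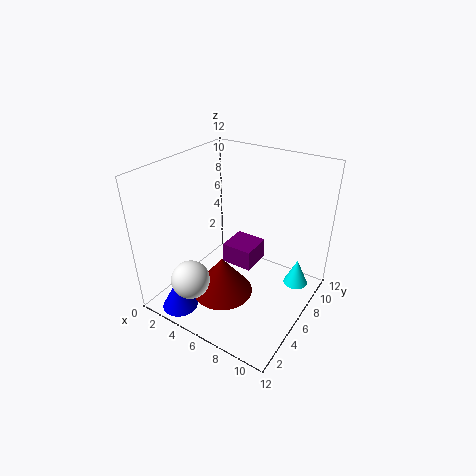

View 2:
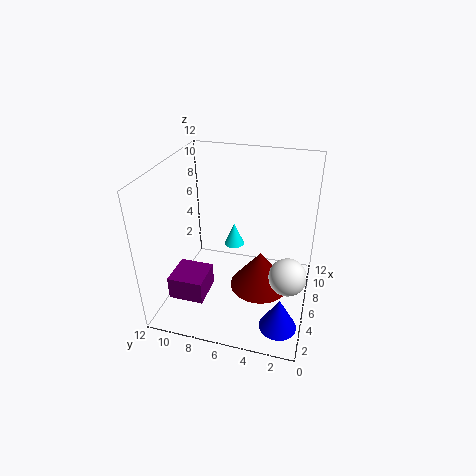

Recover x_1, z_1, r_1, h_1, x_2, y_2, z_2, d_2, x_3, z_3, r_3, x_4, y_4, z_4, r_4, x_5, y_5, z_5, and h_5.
x_1 = 2.75; z_1 = 0.25; r_1 = 1.5; h_1 = 2.75; x_2 = 2.75; y_2 = 8.25; z_2 = 1; d_2 = 3; x_3 = 4.5; z_3 = 4; r_3 = 1.5; x_4 = 10.75; y_4 = 7.75; z_4 = 2.25; r_4 = 1; x_5 = 5.75; y_5 = 4; z_5 = 1.75; h_5 = 3.25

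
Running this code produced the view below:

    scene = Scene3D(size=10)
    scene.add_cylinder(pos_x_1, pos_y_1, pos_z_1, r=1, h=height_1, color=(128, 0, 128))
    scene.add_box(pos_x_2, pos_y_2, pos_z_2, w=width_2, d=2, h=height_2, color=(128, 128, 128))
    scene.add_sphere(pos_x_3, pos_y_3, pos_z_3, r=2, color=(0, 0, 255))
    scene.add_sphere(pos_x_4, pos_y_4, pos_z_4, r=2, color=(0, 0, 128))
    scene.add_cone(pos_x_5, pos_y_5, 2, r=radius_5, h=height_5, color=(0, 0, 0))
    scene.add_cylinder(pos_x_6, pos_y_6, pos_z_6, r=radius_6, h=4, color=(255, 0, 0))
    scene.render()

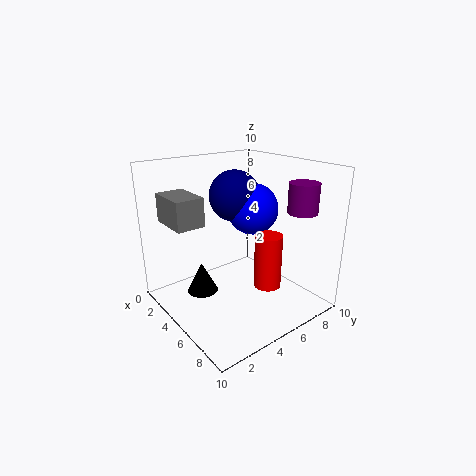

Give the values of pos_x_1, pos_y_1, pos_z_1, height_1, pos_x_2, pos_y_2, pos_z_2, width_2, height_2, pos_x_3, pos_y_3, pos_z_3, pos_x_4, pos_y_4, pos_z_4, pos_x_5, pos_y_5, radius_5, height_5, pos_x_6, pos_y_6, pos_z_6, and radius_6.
pos_x_1 = 8, pos_y_1 = 8, pos_z_1 = 7, height_1 = 2, pos_x_2 = 1, pos_y_2 = 1, pos_z_2 = 6, width_2 = 3, height_2 = 2, pos_x_3 = 3, pos_y_3 = 8, pos_z_3 = 6, pos_x_4 = 2, pos_y_4 = 7, pos_z_4 = 7, pos_x_5 = 5, pos_y_5 = 2, radius_5 = 1, height_5 = 2, pos_x_6 = 6, pos_y_6 = 7, pos_z_6 = 1, radius_6 = 1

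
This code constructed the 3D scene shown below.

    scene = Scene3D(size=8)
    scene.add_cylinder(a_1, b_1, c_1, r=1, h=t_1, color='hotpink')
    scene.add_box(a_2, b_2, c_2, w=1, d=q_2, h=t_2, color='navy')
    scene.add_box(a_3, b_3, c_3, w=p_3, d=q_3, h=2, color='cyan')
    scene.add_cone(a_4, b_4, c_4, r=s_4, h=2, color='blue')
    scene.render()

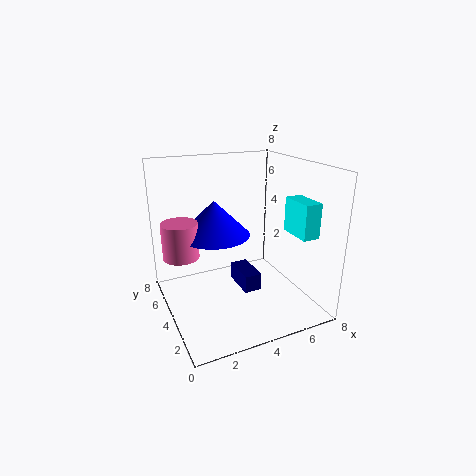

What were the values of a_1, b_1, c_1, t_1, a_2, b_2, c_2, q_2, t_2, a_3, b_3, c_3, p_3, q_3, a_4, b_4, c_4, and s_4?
a_1 = 1
b_1 = 5
c_1 = 3
t_1 = 2
a_2 = 4
b_2 = 3
c_2 = 1
q_2 = 2
t_2 = 1
a_3 = 7
b_3 = 2
c_3 = 4
p_3 = 1
q_3 = 2
a_4 = 3
b_4 = 5
c_4 = 4
s_4 = 2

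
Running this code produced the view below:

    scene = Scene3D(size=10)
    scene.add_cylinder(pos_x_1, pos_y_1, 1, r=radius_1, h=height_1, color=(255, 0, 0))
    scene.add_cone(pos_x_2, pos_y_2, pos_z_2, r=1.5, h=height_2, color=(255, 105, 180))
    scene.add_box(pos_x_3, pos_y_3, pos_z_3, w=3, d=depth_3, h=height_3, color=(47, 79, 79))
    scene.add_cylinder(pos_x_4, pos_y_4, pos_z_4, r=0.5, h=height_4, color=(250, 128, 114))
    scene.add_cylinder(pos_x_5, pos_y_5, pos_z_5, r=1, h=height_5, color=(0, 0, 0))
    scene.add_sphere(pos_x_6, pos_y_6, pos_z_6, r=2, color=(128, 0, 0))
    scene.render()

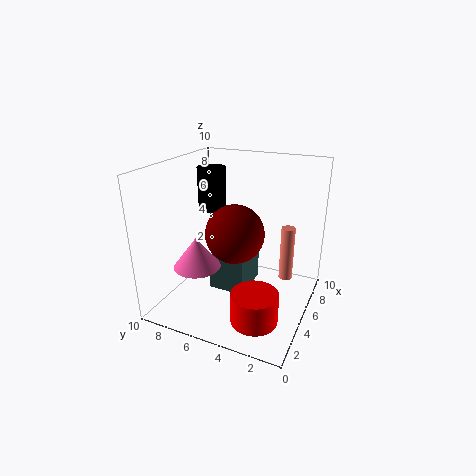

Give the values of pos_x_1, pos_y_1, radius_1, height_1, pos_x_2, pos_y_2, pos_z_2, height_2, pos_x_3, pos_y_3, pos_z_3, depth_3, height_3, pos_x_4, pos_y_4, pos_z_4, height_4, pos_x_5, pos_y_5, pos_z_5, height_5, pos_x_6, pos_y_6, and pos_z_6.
pos_x_1 = 2, pos_y_1 = 2.5, radius_1 = 1.5, height_1 = 2, pos_x_2 = 2, pos_y_2 = 6.5, pos_z_2 = 4, height_2 = 2, pos_x_3 = 3.5, pos_y_3 = 4, pos_z_3 = 1.5, depth_3 = 2.5, height_3 = 2.5, pos_x_4 = 7, pos_y_4 = 2, pos_z_4 = 1.5, height_4 = 4, pos_x_5 = 6, pos_y_5 = 7.5, pos_z_5 = 6.5, height_5 = 3, pos_x_6 = 4.5, pos_y_6 = 5, pos_z_6 = 5.5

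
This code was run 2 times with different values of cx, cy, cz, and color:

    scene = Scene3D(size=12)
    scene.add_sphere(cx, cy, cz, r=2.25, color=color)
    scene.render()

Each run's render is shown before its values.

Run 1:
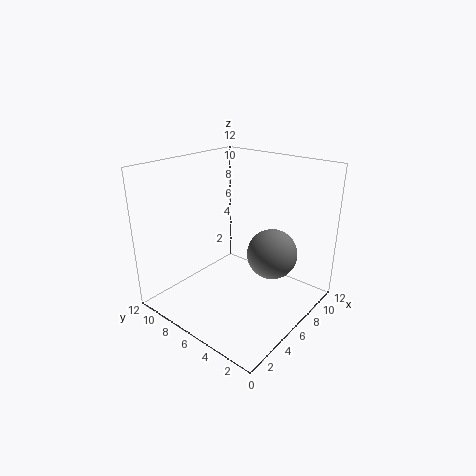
cx = 9, cy = 4.5, cz = 3.75, color = 'gray'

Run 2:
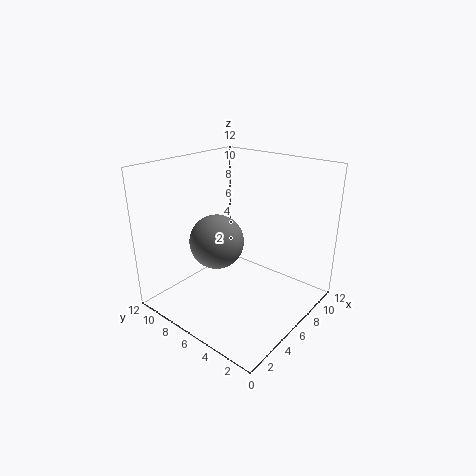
cx = 4.75, cy = 7.25, cz = 5.75, color = 'gray'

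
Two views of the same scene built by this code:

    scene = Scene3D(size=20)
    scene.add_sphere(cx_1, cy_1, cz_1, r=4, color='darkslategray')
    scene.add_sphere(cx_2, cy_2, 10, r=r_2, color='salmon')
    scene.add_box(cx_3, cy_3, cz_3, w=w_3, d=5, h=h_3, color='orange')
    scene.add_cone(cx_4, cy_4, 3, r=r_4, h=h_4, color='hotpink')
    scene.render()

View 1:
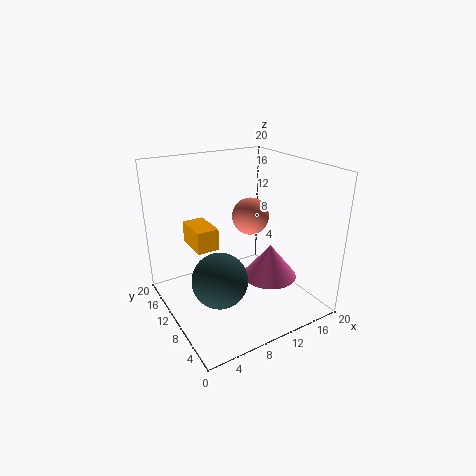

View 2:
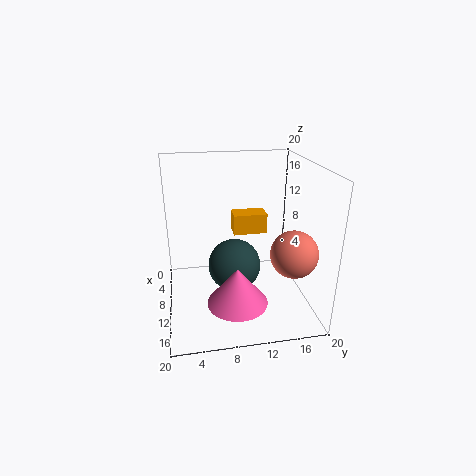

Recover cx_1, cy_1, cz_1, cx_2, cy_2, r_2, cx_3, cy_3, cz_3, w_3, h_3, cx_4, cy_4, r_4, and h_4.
cx_1 = 7; cy_1 = 10; cz_1 = 4; cx_2 = 16; cy_2 = 16; r_2 = 3; cx_3 = 4; cy_3 = 10; cz_3 = 9; w_3 = 3; h_3 = 3; cx_4 = 15; cy_4 = 9; r_4 = 4; h_4 = 5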